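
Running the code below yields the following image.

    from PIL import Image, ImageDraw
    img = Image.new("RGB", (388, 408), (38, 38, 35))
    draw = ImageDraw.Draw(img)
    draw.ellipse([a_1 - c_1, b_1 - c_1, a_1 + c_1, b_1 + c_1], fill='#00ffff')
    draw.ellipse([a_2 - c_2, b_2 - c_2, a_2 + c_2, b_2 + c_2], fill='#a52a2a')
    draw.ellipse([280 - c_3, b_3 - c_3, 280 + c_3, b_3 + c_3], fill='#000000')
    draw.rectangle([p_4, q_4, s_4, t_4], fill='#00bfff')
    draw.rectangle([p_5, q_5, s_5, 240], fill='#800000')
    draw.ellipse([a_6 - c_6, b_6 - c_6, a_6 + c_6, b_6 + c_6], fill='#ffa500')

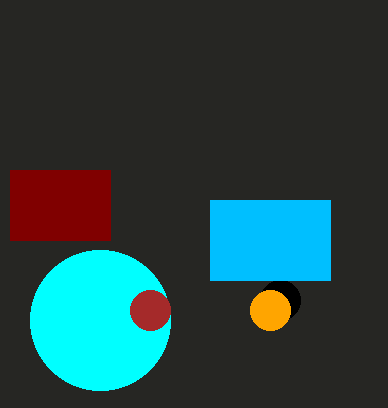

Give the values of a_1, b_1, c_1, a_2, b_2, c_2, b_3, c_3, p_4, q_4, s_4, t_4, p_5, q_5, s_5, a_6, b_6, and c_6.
a_1 = 100
b_1 = 320
c_1 = 70
a_2 = 150
b_2 = 310
c_2 = 20
b_3 = 300
c_3 = 20
p_4 = 210
q_4 = 200
s_4 = 330
t_4 = 280
p_5 = 10
q_5 = 170
s_5 = 110
a_6 = 270
b_6 = 310
c_6 = 20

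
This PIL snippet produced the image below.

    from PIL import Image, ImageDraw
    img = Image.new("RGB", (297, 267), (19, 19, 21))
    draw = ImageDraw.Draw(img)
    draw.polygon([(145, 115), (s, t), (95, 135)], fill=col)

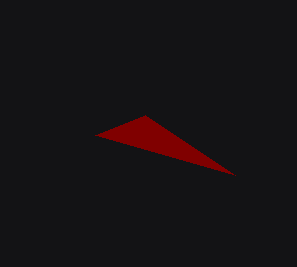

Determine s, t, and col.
s = 235
t = 175
col = 'maroon'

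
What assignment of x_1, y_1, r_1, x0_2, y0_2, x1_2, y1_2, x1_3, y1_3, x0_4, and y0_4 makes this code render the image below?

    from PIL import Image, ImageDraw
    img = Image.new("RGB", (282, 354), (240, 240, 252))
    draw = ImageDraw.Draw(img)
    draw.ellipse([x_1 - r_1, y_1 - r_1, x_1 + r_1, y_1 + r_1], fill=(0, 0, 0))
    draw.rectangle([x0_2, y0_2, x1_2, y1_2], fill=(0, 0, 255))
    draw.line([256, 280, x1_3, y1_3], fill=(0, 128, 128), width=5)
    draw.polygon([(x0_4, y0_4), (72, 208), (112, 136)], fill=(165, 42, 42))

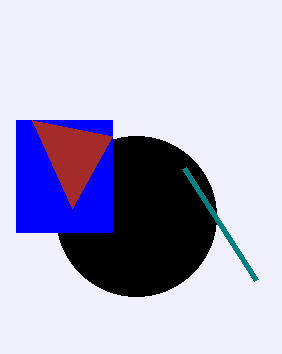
x_1 = 136
y_1 = 216
r_1 = 80
x0_2 = 16
y0_2 = 120
x1_2 = 112
y1_2 = 232
x1_3 = 184
y1_3 = 168
x0_4 = 32
y0_4 = 120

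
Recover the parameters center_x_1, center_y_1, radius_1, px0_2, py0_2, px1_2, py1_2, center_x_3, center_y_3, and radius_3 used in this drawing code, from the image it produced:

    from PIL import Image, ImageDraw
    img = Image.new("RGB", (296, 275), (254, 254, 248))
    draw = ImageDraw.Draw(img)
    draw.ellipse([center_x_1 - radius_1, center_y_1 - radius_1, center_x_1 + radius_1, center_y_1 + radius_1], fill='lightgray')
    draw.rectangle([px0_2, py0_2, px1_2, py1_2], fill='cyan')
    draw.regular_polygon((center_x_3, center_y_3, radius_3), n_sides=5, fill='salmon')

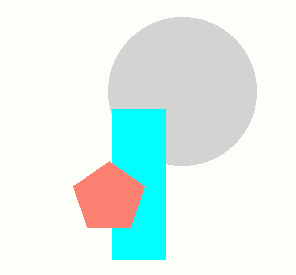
center_x_1 = 182, center_y_1 = 91, radius_1 = 74, px0_2 = 112, py0_2 = 109, px1_2 = 165, py1_2 = 259, center_x_3 = 109, center_y_3 = 198, radius_3 = 37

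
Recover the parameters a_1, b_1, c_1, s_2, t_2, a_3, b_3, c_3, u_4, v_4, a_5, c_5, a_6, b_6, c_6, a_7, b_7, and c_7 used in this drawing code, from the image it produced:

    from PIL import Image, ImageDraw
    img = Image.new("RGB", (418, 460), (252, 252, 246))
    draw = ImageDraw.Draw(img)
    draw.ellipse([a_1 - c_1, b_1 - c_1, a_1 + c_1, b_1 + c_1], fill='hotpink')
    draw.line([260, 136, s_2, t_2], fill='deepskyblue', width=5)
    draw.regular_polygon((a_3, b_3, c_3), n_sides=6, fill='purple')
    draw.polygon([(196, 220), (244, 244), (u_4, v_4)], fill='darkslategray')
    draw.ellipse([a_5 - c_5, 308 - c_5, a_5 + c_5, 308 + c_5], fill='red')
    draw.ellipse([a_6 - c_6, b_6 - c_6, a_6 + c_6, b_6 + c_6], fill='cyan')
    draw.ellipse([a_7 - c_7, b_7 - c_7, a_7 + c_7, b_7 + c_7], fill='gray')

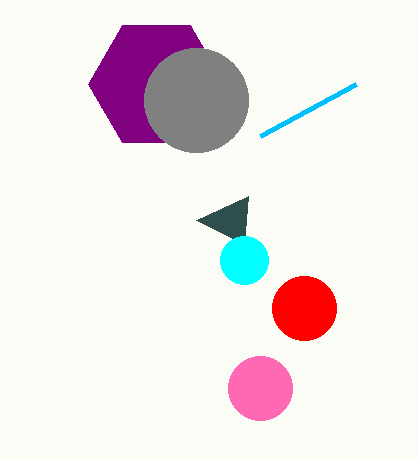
a_1 = 260; b_1 = 388; c_1 = 32; s_2 = 356; t_2 = 84; a_3 = 156; b_3 = 84; c_3 = 68; u_4 = 248; v_4 = 196; a_5 = 304; c_5 = 32; a_6 = 244; b_6 = 260; c_6 = 24; a_7 = 196; b_7 = 100; c_7 = 52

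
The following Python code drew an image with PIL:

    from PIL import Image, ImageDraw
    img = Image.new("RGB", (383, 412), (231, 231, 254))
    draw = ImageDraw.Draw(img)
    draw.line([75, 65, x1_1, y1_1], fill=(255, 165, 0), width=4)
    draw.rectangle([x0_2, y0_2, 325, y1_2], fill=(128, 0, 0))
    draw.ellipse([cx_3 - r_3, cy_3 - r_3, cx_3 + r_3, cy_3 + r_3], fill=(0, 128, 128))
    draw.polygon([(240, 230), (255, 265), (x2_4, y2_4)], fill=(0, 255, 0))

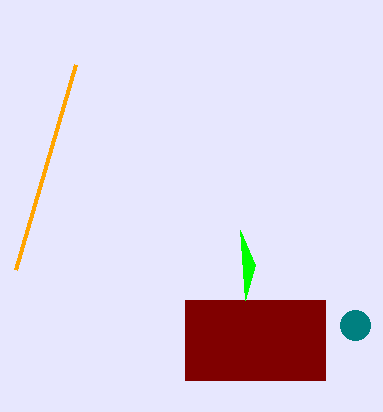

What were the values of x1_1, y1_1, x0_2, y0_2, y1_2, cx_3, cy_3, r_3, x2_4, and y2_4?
x1_1 = 15; y1_1 = 270; x0_2 = 185; y0_2 = 300; y1_2 = 380; cx_3 = 355; cy_3 = 325; r_3 = 15; x2_4 = 245; y2_4 = 300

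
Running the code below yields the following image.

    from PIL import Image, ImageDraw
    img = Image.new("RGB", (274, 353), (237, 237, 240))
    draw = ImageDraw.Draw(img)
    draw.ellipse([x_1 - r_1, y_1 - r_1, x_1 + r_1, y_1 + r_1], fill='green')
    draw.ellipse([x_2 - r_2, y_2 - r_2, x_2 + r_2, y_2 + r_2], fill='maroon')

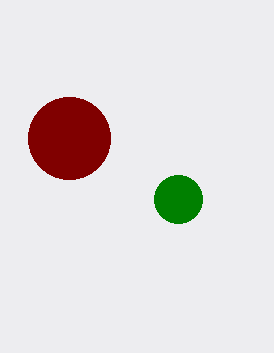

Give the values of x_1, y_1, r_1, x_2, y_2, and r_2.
x_1 = 178; y_1 = 199; r_1 = 24; x_2 = 69; y_2 = 138; r_2 = 41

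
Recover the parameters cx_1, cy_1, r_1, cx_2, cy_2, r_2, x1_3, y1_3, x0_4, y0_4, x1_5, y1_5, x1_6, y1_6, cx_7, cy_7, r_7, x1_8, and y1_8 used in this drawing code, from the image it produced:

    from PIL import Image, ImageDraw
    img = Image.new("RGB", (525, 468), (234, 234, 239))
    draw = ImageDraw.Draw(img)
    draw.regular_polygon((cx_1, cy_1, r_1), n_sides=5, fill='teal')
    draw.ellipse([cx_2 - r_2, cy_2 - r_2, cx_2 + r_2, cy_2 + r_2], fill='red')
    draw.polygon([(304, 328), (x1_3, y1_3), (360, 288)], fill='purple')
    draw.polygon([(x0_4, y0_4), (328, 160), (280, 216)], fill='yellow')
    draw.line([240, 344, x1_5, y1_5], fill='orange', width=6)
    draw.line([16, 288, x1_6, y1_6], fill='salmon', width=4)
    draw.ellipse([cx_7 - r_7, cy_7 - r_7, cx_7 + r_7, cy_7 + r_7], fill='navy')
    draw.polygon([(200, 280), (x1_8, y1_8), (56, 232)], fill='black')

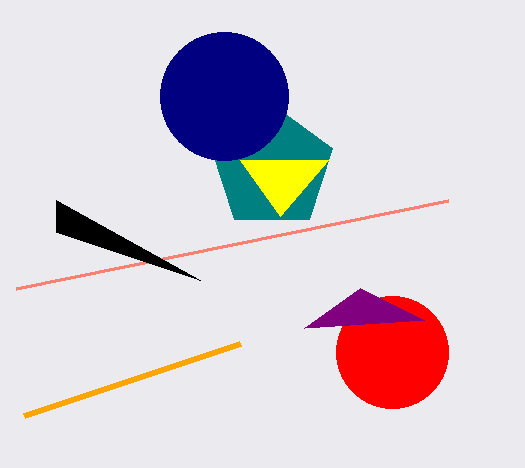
cx_1 = 272
cy_1 = 168
r_1 = 64
cx_2 = 392
cy_2 = 352
r_2 = 56
x1_3 = 424
y1_3 = 320
x0_4 = 240
y0_4 = 160
x1_5 = 24
y1_5 = 416
x1_6 = 448
y1_6 = 200
cx_7 = 224
cy_7 = 96
r_7 = 64
x1_8 = 56
y1_8 = 200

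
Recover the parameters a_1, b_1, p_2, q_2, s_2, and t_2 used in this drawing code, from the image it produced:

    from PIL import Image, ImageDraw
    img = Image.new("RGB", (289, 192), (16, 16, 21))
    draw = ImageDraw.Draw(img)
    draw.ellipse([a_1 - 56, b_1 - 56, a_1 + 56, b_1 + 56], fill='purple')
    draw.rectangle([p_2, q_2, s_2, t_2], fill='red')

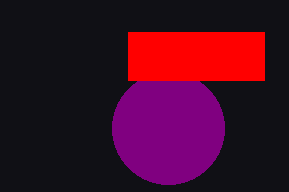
a_1 = 168
b_1 = 128
p_2 = 128
q_2 = 32
s_2 = 264
t_2 = 80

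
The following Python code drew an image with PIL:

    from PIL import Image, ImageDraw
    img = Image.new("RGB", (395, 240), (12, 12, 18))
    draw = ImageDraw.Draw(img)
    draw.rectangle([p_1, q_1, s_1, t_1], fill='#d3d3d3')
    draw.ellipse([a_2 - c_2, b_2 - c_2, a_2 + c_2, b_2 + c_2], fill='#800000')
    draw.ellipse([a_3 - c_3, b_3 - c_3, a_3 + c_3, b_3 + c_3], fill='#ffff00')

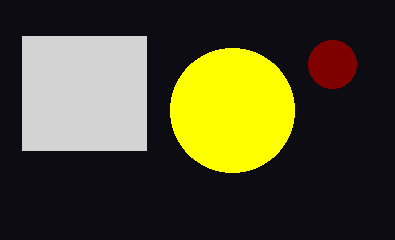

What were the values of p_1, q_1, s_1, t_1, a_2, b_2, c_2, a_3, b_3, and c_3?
p_1 = 22, q_1 = 36, s_1 = 146, t_1 = 150, a_2 = 332, b_2 = 64, c_2 = 24, a_3 = 232, b_3 = 110, c_3 = 62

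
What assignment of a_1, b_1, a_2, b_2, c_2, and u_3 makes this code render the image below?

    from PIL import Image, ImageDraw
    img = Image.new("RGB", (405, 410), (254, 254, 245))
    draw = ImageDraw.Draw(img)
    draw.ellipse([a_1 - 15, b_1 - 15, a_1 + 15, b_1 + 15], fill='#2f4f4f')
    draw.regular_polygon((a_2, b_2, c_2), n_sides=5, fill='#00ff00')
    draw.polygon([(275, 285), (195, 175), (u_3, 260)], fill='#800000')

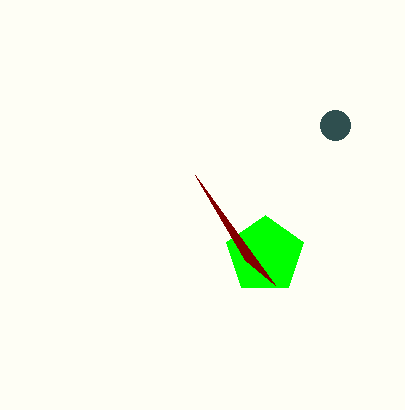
a_1 = 335, b_1 = 125, a_2 = 265, b_2 = 255, c_2 = 40, u_3 = 245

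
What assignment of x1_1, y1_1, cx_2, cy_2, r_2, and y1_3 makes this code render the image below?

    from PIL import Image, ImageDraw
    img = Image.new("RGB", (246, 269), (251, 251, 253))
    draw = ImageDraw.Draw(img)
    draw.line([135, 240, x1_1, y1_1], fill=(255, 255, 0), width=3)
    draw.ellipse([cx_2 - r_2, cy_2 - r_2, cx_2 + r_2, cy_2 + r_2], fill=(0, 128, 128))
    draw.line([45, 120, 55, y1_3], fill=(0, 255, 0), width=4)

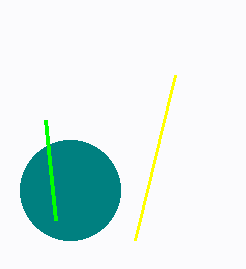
x1_1 = 175, y1_1 = 75, cx_2 = 70, cy_2 = 190, r_2 = 50, y1_3 = 220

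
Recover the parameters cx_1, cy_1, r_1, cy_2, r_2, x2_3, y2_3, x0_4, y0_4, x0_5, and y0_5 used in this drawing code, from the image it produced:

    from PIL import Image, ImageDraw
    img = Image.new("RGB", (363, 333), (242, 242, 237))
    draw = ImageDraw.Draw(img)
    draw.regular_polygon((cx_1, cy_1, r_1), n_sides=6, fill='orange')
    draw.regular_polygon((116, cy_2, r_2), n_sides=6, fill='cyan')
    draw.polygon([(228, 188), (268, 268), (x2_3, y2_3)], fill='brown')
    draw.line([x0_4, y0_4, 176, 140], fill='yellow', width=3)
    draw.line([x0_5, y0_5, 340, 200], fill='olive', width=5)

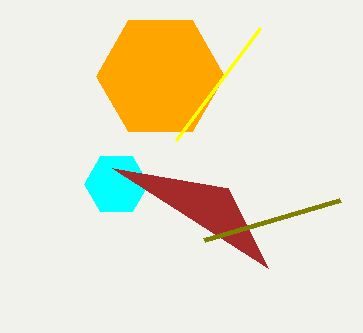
cx_1 = 160
cy_1 = 76
r_1 = 64
cy_2 = 184
r_2 = 32
x2_3 = 112
y2_3 = 168
x0_4 = 260
y0_4 = 28
x0_5 = 204
y0_5 = 240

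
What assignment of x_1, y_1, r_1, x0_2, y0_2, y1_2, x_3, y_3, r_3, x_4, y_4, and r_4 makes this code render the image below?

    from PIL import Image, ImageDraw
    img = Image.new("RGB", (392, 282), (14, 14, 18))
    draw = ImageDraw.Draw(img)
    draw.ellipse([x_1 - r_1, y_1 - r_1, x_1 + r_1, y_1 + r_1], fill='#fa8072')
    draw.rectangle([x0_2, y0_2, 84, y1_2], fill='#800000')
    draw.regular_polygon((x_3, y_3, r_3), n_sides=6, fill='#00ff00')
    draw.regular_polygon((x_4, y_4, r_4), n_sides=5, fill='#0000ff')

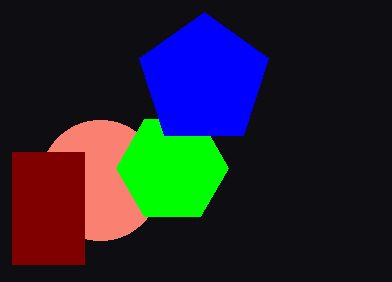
x_1 = 100, y_1 = 180, r_1 = 60, x0_2 = 12, y0_2 = 152, y1_2 = 264, x_3 = 172, y_3 = 168, r_3 = 56, x_4 = 204, y_4 = 80, r_4 = 68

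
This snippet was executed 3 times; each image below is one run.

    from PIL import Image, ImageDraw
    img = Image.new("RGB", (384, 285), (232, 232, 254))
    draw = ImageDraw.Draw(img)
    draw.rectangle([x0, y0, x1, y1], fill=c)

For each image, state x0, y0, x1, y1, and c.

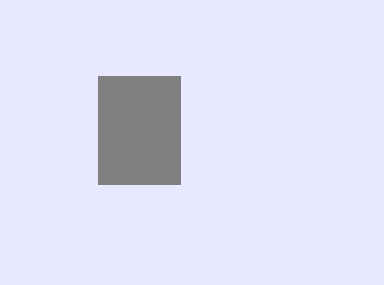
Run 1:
x0 = 98, y0 = 76, x1 = 180, y1 = 184, c = 'gray'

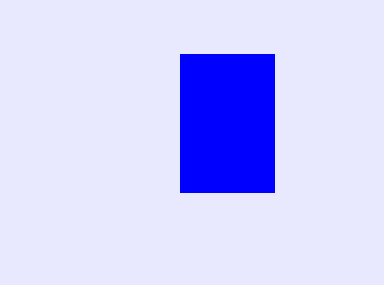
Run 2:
x0 = 180
y0 = 54
x1 = 274
y1 = 192
c = 'blue'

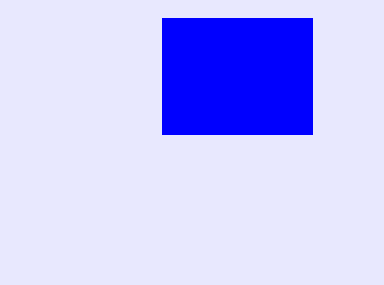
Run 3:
x0 = 162; y0 = 18; x1 = 312; y1 = 134; c = 'blue'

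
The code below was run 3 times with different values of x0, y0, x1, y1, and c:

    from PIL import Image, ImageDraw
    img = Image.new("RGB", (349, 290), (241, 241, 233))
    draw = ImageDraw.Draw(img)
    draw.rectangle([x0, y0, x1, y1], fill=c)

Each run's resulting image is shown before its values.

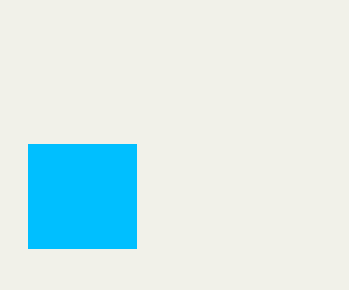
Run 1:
x0 = 28; y0 = 144; x1 = 136; y1 = 248; c = 'deepskyblue'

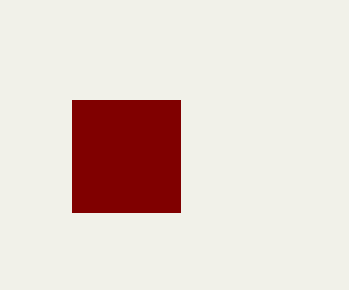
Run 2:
x0 = 72
y0 = 100
x1 = 180
y1 = 212
c = 'maroon'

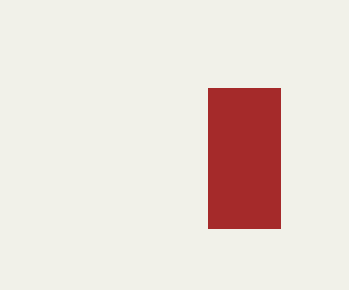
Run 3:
x0 = 208, y0 = 88, x1 = 280, y1 = 228, c = 'brown'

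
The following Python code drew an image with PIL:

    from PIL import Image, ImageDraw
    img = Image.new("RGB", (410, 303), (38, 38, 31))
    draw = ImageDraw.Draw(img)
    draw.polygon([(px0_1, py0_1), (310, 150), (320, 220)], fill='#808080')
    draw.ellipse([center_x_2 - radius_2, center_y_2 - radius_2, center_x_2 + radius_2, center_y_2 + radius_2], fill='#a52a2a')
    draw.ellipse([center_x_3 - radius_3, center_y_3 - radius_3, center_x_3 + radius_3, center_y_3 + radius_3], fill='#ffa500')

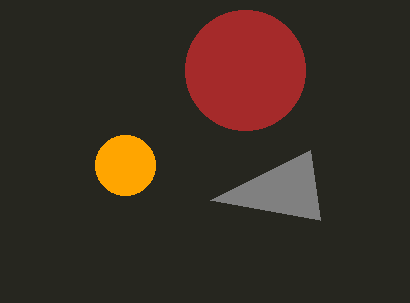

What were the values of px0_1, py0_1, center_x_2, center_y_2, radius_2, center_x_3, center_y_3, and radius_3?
px0_1 = 210
py0_1 = 200
center_x_2 = 245
center_y_2 = 70
radius_2 = 60
center_x_3 = 125
center_y_3 = 165
radius_3 = 30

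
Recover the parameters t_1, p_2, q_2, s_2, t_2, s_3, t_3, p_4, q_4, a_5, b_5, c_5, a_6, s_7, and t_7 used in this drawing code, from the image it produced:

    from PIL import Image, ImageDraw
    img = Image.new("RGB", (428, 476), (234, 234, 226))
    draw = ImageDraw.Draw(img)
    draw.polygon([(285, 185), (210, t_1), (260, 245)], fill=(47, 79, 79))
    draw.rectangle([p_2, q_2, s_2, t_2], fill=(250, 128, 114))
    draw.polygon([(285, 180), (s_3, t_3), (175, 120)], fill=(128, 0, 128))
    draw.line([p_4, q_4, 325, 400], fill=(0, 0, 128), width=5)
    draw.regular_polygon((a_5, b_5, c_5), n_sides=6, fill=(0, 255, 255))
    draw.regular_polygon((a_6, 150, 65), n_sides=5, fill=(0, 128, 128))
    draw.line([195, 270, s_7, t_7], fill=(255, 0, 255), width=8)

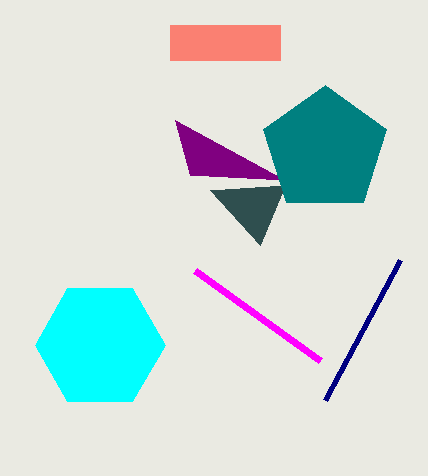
t_1 = 190; p_2 = 170; q_2 = 25; s_2 = 280; t_2 = 60; s_3 = 190; t_3 = 175; p_4 = 400; q_4 = 260; a_5 = 100; b_5 = 345; c_5 = 65; a_6 = 325; s_7 = 320; t_7 = 360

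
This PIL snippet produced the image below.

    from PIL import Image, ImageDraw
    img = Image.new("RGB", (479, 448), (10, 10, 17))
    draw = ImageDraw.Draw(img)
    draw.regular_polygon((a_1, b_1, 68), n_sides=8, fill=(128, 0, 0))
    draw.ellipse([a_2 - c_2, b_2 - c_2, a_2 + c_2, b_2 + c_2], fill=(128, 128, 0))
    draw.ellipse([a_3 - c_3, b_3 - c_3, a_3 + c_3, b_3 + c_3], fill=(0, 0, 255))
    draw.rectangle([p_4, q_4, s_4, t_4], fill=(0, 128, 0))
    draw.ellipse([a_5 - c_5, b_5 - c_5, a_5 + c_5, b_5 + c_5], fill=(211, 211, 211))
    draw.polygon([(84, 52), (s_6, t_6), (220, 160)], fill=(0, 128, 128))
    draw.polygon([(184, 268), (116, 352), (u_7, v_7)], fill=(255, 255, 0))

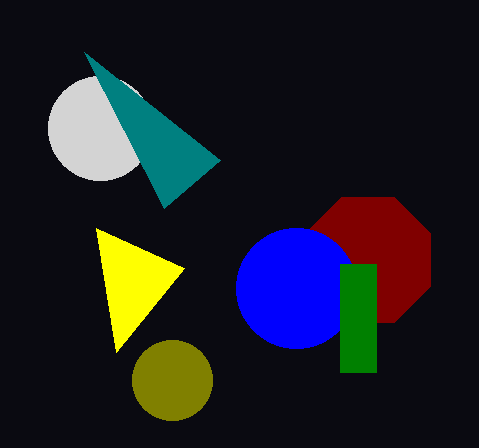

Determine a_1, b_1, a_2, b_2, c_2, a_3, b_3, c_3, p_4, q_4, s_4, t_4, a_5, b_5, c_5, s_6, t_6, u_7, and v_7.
a_1 = 368
b_1 = 260
a_2 = 172
b_2 = 380
c_2 = 40
a_3 = 296
b_3 = 288
c_3 = 60
p_4 = 340
q_4 = 264
s_4 = 376
t_4 = 372
a_5 = 100
b_5 = 128
c_5 = 52
s_6 = 164
t_6 = 208
u_7 = 96
v_7 = 228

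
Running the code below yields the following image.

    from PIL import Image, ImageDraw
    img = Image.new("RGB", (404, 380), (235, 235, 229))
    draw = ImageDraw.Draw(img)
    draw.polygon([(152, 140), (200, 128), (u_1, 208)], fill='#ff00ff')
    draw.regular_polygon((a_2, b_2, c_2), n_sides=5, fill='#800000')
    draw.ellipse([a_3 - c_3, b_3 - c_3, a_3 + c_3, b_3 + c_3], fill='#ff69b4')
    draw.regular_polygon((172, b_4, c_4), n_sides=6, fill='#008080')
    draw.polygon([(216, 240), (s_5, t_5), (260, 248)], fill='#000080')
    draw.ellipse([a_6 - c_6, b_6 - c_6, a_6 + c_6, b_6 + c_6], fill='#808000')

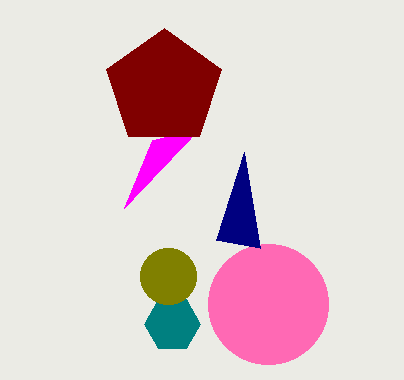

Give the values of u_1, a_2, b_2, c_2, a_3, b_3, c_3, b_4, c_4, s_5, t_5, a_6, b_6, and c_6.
u_1 = 124; a_2 = 164; b_2 = 88; c_2 = 60; a_3 = 268; b_3 = 304; c_3 = 60; b_4 = 324; c_4 = 28; s_5 = 244; t_5 = 152; a_6 = 168; b_6 = 276; c_6 = 28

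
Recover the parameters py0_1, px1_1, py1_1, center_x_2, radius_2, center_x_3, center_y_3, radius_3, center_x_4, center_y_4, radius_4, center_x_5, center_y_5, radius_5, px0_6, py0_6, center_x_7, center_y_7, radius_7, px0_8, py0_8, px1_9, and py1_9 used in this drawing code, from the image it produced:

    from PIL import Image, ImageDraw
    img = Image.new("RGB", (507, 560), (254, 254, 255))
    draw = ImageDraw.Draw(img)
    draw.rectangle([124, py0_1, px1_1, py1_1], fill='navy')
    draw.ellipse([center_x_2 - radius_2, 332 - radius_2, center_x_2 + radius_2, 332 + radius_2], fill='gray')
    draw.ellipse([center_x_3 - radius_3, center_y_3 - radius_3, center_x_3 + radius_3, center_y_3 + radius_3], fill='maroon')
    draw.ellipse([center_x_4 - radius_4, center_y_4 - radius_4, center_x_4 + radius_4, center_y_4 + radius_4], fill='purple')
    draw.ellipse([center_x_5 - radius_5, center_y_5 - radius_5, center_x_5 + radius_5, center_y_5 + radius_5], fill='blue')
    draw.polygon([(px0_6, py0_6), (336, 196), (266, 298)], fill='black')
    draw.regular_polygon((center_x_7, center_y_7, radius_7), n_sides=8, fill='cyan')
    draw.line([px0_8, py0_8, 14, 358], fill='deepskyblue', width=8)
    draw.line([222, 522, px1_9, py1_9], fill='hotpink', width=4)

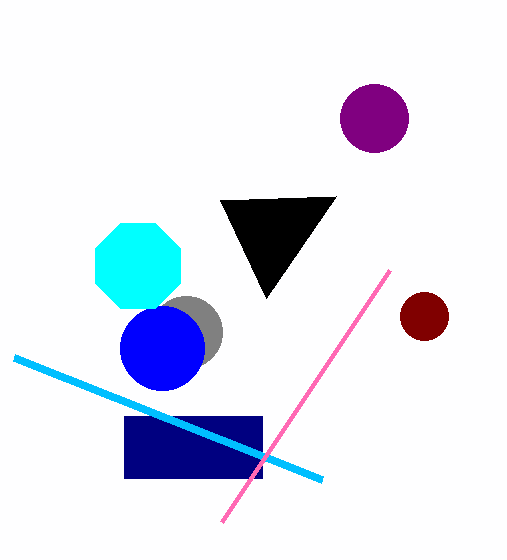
py0_1 = 416; px1_1 = 262; py1_1 = 478; center_x_2 = 186; radius_2 = 36; center_x_3 = 424; center_y_3 = 316; radius_3 = 24; center_x_4 = 374; center_y_4 = 118; radius_4 = 34; center_x_5 = 162; center_y_5 = 348; radius_5 = 42; px0_6 = 220; py0_6 = 200; center_x_7 = 138; center_y_7 = 266; radius_7 = 46; px0_8 = 322; py0_8 = 480; px1_9 = 390; py1_9 = 270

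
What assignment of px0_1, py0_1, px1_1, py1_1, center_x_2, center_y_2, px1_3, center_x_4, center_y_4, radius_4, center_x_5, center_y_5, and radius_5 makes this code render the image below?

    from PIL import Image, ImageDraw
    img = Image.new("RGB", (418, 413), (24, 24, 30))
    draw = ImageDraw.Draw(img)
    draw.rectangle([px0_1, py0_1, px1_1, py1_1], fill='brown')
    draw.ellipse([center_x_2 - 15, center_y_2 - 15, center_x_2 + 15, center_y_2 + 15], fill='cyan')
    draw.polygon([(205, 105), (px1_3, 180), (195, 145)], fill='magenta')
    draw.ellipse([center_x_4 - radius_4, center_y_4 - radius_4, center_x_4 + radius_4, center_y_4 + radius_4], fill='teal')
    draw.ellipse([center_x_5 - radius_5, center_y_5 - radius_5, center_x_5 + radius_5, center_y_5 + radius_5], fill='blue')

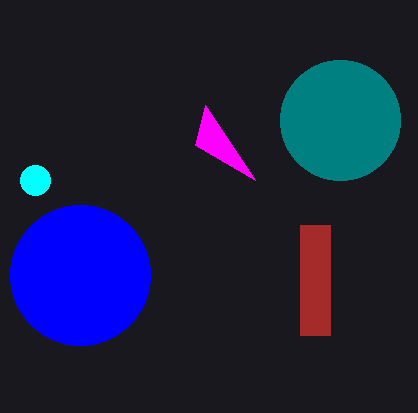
px0_1 = 300, py0_1 = 225, px1_1 = 330, py1_1 = 335, center_x_2 = 35, center_y_2 = 180, px1_3 = 255, center_x_4 = 340, center_y_4 = 120, radius_4 = 60, center_x_5 = 80, center_y_5 = 275, radius_5 = 70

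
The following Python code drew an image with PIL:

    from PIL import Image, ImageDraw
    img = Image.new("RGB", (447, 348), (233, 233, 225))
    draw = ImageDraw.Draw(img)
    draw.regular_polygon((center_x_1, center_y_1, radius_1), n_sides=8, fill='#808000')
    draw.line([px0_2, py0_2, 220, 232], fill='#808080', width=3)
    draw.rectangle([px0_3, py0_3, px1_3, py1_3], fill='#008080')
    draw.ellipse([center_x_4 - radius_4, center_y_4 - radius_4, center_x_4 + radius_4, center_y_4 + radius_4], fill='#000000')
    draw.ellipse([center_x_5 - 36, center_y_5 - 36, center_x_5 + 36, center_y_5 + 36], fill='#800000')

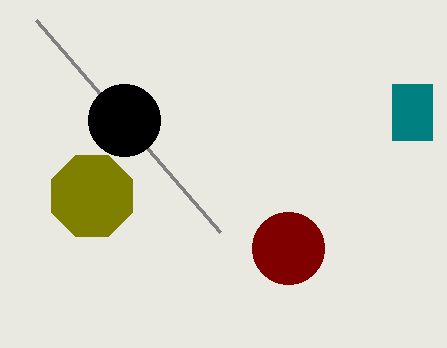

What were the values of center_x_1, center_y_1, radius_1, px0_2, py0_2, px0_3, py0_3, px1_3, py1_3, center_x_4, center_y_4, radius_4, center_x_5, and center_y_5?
center_x_1 = 92
center_y_1 = 196
radius_1 = 44
px0_2 = 36
py0_2 = 20
px0_3 = 392
py0_3 = 84
px1_3 = 432
py1_3 = 140
center_x_4 = 124
center_y_4 = 120
radius_4 = 36
center_x_5 = 288
center_y_5 = 248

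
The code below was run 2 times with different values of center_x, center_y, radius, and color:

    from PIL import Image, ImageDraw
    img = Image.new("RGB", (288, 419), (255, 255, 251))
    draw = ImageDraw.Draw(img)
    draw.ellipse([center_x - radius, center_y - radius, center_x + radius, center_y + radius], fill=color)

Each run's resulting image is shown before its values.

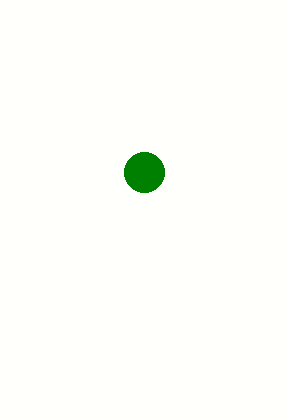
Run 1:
center_x = 144, center_y = 172, radius = 20, color = 'green'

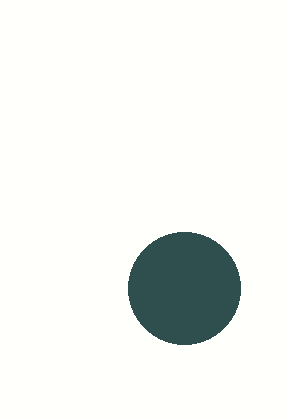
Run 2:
center_x = 184
center_y = 288
radius = 56
color = 'darkslategray'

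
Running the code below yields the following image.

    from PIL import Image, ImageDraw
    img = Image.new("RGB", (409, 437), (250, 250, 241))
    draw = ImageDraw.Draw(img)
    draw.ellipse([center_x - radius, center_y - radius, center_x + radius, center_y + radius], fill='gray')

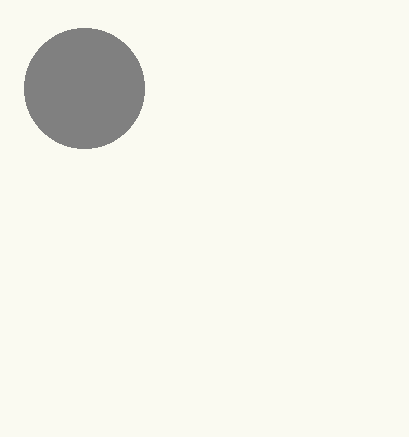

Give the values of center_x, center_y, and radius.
center_x = 84; center_y = 88; radius = 60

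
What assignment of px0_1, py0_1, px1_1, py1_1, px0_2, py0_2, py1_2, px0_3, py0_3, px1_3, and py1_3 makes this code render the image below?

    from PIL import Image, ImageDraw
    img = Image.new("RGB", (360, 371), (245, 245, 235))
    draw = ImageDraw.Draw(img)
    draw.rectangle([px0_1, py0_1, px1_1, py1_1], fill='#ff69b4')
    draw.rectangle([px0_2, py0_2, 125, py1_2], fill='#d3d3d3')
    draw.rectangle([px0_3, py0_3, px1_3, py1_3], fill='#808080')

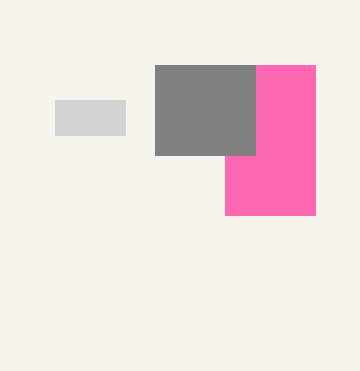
px0_1 = 225
py0_1 = 65
px1_1 = 315
py1_1 = 215
px0_2 = 55
py0_2 = 100
py1_2 = 135
px0_3 = 155
py0_3 = 65
px1_3 = 255
py1_3 = 155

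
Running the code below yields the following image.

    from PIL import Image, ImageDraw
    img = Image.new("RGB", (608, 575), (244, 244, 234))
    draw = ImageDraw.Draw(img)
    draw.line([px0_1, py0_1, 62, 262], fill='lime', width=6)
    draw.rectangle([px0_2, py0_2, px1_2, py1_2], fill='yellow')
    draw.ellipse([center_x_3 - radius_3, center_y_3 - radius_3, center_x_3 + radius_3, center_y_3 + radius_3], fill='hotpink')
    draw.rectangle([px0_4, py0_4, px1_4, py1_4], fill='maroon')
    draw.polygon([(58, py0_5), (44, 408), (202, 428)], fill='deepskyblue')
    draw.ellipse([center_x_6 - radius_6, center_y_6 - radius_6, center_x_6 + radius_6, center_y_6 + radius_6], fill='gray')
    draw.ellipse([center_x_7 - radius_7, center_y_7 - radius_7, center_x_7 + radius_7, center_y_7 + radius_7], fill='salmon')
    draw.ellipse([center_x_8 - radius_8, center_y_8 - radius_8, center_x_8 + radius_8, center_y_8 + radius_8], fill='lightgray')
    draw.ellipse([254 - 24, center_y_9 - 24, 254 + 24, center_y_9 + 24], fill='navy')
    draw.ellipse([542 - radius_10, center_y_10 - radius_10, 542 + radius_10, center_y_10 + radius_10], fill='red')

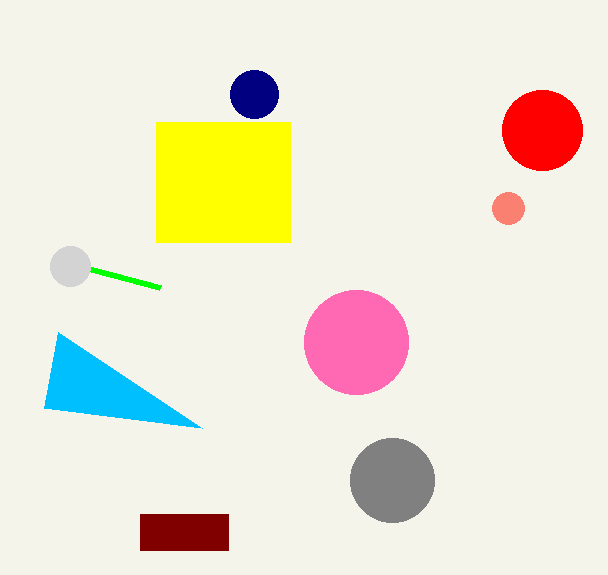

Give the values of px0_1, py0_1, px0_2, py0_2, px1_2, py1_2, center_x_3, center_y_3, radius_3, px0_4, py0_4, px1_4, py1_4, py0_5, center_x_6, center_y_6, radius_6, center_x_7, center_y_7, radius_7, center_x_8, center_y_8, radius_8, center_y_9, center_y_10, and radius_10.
px0_1 = 160; py0_1 = 288; px0_2 = 156; py0_2 = 122; px1_2 = 290; py1_2 = 242; center_x_3 = 356; center_y_3 = 342; radius_3 = 52; px0_4 = 140; py0_4 = 514; px1_4 = 228; py1_4 = 550; py0_5 = 332; center_x_6 = 392; center_y_6 = 480; radius_6 = 42; center_x_7 = 508; center_y_7 = 208; radius_7 = 16; center_x_8 = 70; center_y_8 = 266; radius_8 = 20; center_y_9 = 94; center_y_10 = 130; radius_10 = 40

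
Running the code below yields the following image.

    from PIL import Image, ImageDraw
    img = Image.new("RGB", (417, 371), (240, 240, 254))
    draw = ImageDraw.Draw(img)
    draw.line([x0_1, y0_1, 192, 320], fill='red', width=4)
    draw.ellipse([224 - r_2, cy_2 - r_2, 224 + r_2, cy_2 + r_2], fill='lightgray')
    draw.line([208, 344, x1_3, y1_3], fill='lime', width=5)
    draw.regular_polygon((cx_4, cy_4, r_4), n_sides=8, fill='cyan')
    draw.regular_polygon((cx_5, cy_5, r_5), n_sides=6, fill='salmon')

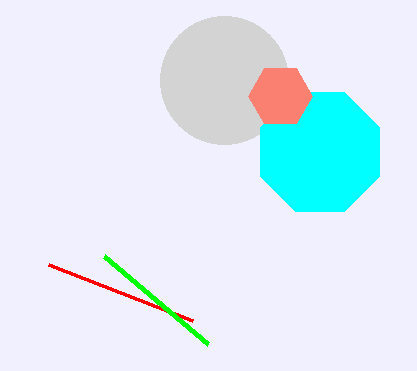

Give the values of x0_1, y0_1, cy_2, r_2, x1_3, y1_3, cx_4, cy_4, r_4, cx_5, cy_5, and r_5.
x0_1 = 48; y0_1 = 264; cy_2 = 80; r_2 = 64; x1_3 = 104; y1_3 = 256; cx_4 = 320; cy_4 = 152; r_4 = 64; cx_5 = 280; cy_5 = 96; r_5 = 32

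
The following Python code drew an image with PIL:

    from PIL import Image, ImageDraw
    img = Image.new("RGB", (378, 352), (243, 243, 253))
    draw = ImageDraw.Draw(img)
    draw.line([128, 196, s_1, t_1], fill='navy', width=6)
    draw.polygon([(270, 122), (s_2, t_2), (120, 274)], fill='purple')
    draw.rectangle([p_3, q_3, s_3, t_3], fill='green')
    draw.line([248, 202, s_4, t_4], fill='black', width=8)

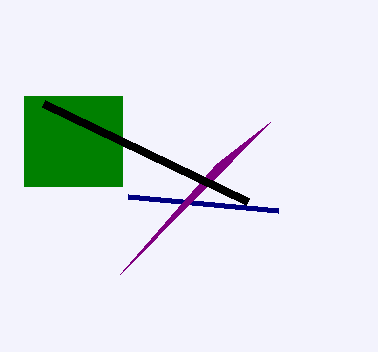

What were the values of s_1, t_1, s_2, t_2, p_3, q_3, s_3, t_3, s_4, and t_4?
s_1 = 278, t_1 = 210, s_2 = 216, t_2 = 164, p_3 = 24, q_3 = 96, s_3 = 122, t_3 = 186, s_4 = 44, t_4 = 104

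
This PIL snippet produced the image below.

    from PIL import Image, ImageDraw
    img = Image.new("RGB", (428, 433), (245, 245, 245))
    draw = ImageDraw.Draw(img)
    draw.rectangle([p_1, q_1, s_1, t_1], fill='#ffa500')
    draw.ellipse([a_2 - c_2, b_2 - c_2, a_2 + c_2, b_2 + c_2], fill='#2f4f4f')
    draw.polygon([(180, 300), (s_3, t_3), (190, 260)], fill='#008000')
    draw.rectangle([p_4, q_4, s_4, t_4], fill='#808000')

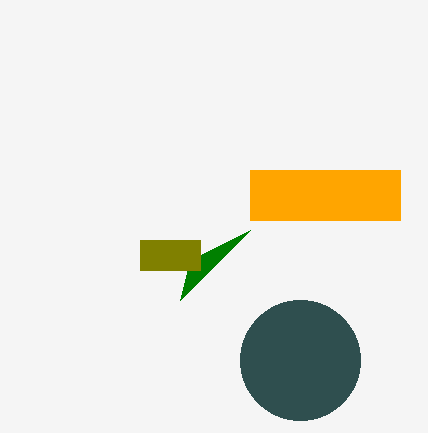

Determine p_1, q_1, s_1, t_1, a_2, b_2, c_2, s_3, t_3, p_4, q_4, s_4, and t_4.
p_1 = 250; q_1 = 170; s_1 = 400; t_1 = 220; a_2 = 300; b_2 = 360; c_2 = 60; s_3 = 250; t_3 = 230; p_4 = 140; q_4 = 240; s_4 = 200; t_4 = 270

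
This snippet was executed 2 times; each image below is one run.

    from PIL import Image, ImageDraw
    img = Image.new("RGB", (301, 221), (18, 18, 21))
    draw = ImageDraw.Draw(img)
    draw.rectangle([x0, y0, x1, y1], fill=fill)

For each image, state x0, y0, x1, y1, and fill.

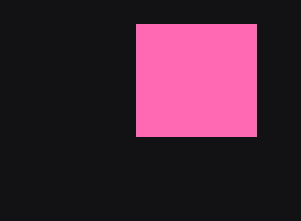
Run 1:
x0 = 136
y0 = 24
x1 = 256
y1 = 136
fill = 'hotpink'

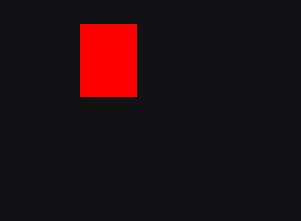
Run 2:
x0 = 80; y0 = 24; x1 = 136; y1 = 96; fill = 'red'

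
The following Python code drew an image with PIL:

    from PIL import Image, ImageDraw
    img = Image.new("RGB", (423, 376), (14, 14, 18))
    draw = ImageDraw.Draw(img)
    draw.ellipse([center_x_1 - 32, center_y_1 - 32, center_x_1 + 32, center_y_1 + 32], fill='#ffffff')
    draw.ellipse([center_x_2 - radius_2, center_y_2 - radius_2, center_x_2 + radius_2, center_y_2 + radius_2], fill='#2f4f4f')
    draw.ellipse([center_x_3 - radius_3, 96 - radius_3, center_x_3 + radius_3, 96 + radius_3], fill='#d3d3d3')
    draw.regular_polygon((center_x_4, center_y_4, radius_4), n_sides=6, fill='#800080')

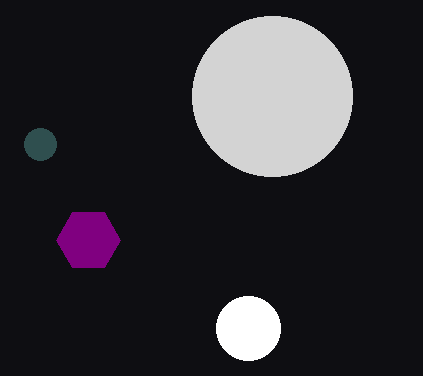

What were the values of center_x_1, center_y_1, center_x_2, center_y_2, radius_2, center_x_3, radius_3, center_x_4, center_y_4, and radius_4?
center_x_1 = 248
center_y_1 = 328
center_x_2 = 40
center_y_2 = 144
radius_2 = 16
center_x_3 = 272
radius_3 = 80
center_x_4 = 88
center_y_4 = 240
radius_4 = 32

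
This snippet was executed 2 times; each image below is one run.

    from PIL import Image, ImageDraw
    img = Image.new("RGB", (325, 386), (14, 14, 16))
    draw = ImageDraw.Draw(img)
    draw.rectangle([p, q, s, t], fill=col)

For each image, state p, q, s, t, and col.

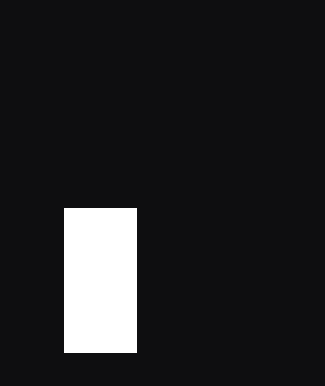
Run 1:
p = 64, q = 208, s = 136, t = 352, col = 'white'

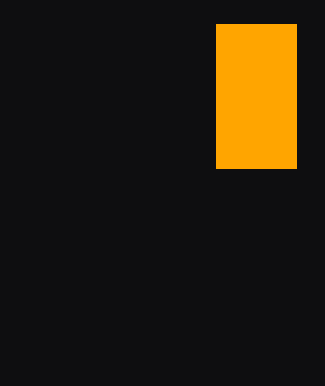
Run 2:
p = 216; q = 24; s = 296; t = 168; col = 'orange'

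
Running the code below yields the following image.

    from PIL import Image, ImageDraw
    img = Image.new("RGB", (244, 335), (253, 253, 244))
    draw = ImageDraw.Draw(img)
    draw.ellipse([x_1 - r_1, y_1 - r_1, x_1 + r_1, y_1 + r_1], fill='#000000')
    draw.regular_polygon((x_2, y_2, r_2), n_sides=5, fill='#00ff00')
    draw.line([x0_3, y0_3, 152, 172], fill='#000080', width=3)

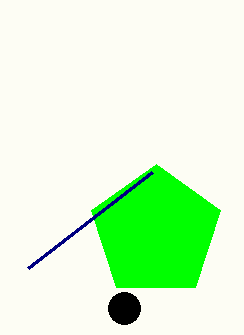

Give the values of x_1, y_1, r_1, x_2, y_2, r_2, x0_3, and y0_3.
x_1 = 124; y_1 = 308; r_1 = 16; x_2 = 156; y_2 = 232; r_2 = 68; x0_3 = 28; y0_3 = 268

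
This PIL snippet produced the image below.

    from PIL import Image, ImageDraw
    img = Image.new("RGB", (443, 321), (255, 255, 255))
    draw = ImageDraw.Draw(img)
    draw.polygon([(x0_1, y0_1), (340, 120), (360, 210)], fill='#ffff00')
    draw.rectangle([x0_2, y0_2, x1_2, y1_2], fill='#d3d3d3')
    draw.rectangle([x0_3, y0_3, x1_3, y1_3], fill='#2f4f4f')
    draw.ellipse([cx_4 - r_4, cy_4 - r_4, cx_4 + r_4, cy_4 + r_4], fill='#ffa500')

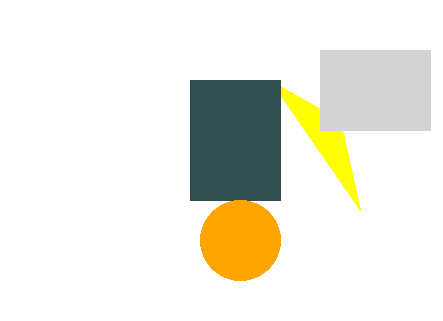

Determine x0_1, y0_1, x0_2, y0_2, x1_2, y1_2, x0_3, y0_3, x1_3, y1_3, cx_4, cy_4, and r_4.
x0_1 = 270, y0_1 = 80, x0_2 = 320, y0_2 = 50, x1_2 = 430, y1_2 = 130, x0_3 = 190, y0_3 = 80, x1_3 = 280, y1_3 = 200, cx_4 = 240, cy_4 = 240, r_4 = 40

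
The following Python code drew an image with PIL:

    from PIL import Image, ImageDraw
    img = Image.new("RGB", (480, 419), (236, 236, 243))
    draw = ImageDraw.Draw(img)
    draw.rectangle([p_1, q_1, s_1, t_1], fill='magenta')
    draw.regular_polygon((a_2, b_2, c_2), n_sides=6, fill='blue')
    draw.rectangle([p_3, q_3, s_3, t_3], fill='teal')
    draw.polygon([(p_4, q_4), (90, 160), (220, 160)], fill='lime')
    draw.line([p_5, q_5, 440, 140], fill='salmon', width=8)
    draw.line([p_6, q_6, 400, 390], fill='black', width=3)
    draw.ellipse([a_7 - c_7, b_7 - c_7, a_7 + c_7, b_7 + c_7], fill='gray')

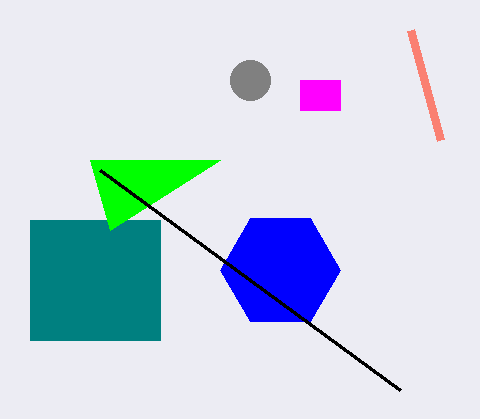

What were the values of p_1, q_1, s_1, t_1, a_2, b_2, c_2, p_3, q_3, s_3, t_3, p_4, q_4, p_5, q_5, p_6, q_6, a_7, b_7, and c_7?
p_1 = 300, q_1 = 80, s_1 = 340, t_1 = 110, a_2 = 280, b_2 = 270, c_2 = 60, p_3 = 30, q_3 = 220, s_3 = 160, t_3 = 340, p_4 = 110, q_4 = 230, p_5 = 410, q_5 = 30, p_6 = 100, q_6 = 170, a_7 = 250, b_7 = 80, c_7 = 20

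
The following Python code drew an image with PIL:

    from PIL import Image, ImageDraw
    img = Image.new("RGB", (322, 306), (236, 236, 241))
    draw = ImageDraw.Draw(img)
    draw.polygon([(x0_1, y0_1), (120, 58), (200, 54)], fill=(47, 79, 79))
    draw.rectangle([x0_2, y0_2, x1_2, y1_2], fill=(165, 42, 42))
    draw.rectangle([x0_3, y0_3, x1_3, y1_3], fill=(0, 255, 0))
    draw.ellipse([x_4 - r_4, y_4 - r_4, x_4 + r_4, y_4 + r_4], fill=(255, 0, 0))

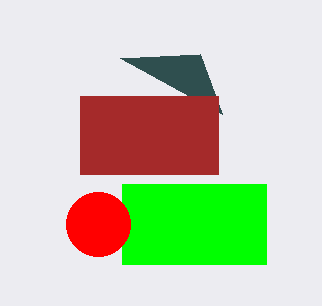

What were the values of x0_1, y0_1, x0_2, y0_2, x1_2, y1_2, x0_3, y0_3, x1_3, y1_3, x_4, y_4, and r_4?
x0_1 = 222; y0_1 = 114; x0_2 = 80; y0_2 = 96; x1_2 = 218; y1_2 = 174; x0_3 = 122; y0_3 = 184; x1_3 = 266; y1_3 = 264; x_4 = 98; y_4 = 224; r_4 = 32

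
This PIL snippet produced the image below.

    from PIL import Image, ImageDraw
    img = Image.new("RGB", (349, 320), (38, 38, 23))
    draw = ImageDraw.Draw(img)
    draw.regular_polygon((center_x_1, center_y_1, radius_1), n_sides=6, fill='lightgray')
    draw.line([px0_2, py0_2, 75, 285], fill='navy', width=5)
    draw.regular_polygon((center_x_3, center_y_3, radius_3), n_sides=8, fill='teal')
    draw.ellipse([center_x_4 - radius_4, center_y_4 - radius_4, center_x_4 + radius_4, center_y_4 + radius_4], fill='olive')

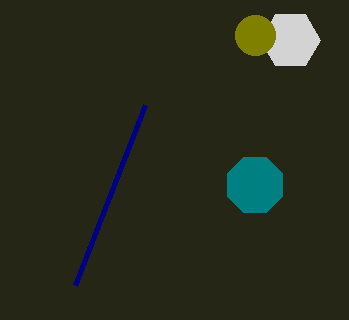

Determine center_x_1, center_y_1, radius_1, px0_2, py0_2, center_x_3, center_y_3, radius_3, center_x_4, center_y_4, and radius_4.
center_x_1 = 290
center_y_1 = 40
radius_1 = 30
px0_2 = 145
py0_2 = 105
center_x_3 = 255
center_y_3 = 185
radius_3 = 30
center_x_4 = 255
center_y_4 = 35
radius_4 = 20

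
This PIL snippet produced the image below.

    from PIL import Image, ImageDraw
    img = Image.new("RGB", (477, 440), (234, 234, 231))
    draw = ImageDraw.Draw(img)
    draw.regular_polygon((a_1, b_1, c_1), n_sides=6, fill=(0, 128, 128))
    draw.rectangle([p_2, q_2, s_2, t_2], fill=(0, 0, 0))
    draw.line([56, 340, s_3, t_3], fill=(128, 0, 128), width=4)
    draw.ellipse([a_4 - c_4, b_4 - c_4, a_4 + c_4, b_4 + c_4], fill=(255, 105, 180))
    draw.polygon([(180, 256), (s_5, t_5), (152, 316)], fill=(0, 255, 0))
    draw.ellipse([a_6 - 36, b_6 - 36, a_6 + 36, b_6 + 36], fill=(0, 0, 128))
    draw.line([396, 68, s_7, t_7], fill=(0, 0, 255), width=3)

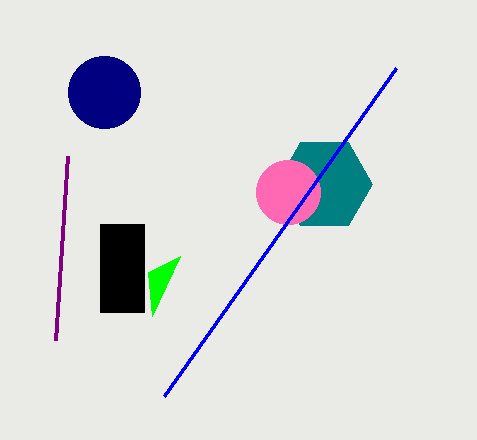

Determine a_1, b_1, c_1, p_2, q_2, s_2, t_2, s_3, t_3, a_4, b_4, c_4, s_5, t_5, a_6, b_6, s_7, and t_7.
a_1 = 324; b_1 = 184; c_1 = 48; p_2 = 100; q_2 = 224; s_2 = 144; t_2 = 312; s_3 = 68; t_3 = 156; a_4 = 288; b_4 = 192; c_4 = 32; s_5 = 148; t_5 = 272; a_6 = 104; b_6 = 92; s_7 = 164; t_7 = 396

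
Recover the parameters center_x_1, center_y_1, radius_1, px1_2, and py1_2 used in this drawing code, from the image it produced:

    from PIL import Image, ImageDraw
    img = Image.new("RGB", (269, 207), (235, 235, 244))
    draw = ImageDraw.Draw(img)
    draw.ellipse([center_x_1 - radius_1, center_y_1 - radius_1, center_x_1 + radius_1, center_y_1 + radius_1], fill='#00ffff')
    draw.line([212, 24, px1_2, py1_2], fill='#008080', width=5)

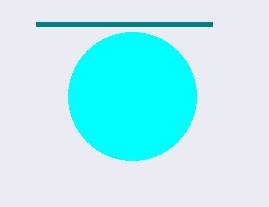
center_x_1 = 132; center_y_1 = 96; radius_1 = 64; px1_2 = 36; py1_2 = 24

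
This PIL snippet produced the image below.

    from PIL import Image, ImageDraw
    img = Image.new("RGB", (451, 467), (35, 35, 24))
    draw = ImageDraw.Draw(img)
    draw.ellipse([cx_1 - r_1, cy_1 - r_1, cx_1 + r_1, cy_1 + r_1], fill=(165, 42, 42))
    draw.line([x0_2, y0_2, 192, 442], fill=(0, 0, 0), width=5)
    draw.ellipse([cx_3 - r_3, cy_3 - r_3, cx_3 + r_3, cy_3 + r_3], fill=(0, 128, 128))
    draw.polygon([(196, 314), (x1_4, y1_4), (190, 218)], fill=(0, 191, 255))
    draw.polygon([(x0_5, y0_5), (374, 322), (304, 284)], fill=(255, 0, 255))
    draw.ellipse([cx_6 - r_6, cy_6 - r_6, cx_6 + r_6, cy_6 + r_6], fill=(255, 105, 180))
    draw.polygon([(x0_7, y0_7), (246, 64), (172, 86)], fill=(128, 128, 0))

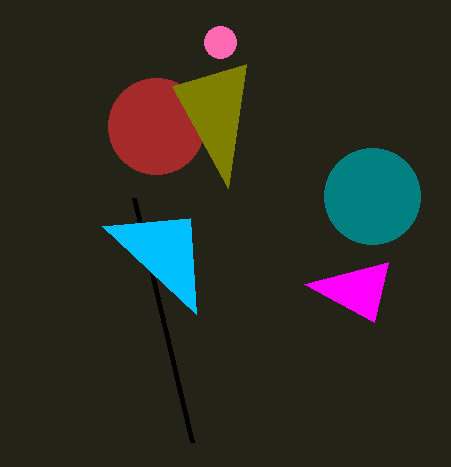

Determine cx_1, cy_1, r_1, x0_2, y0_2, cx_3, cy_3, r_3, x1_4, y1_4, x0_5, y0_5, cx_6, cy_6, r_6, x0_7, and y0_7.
cx_1 = 156; cy_1 = 126; r_1 = 48; x0_2 = 134; y0_2 = 198; cx_3 = 372; cy_3 = 196; r_3 = 48; x1_4 = 102; y1_4 = 226; x0_5 = 388; y0_5 = 262; cx_6 = 220; cy_6 = 42; r_6 = 16; x0_7 = 228; y0_7 = 188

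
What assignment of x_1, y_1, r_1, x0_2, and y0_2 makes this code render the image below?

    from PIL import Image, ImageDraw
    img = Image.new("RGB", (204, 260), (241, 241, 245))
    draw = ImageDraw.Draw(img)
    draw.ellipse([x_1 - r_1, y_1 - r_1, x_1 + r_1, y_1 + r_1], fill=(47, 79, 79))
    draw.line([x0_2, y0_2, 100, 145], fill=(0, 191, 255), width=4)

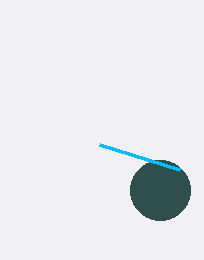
x_1 = 160, y_1 = 190, r_1 = 30, x0_2 = 180, y0_2 = 170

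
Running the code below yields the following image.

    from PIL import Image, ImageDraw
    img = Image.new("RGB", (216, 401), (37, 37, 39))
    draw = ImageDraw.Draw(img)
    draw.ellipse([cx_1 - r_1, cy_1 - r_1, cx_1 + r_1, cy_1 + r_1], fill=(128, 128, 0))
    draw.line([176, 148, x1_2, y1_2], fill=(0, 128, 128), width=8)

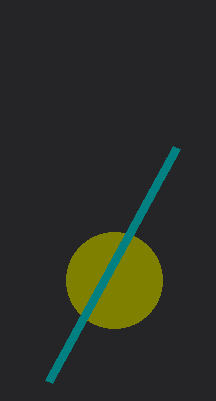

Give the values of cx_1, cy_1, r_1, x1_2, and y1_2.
cx_1 = 114, cy_1 = 280, r_1 = 48, x1_2 = 48, y1_2 = 382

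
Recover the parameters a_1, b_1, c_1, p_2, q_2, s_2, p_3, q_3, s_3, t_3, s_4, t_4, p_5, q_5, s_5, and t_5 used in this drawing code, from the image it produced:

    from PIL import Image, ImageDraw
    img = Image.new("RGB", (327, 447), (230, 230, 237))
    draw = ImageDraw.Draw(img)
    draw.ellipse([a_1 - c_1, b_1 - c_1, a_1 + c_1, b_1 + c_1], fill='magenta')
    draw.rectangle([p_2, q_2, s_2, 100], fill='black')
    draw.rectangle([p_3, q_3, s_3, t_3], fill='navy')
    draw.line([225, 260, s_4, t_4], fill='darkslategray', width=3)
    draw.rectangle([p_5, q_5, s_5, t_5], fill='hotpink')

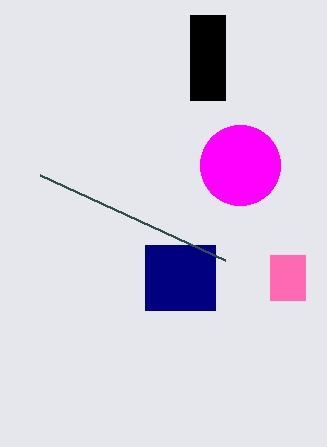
a_1 = 240
b_1 = 165
c_1 = 40
p_2 = 190
q_2 = 15
s_2 = 225
p_3 = 145
q_3 = 245
s_3 = 215
t_3 = 310
s_4 = 40
t_4 = 175
p_5 = 270
q_5 = 255
s_5 = 305
t_5 = 300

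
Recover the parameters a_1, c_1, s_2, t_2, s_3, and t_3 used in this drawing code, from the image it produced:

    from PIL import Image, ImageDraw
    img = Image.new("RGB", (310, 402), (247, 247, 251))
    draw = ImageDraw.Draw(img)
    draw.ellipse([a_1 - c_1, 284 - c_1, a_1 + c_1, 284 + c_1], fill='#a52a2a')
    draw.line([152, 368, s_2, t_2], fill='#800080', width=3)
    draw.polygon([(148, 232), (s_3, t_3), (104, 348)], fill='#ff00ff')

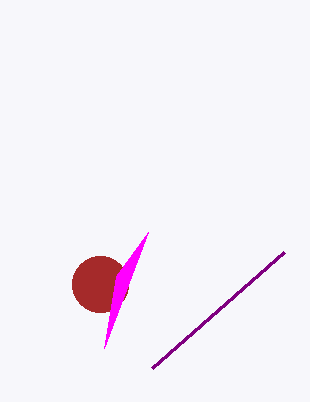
a_1 = 100
c_1 = 28
s_2 = 284
t_2 = 252
s_3 = 116
t_3 = 276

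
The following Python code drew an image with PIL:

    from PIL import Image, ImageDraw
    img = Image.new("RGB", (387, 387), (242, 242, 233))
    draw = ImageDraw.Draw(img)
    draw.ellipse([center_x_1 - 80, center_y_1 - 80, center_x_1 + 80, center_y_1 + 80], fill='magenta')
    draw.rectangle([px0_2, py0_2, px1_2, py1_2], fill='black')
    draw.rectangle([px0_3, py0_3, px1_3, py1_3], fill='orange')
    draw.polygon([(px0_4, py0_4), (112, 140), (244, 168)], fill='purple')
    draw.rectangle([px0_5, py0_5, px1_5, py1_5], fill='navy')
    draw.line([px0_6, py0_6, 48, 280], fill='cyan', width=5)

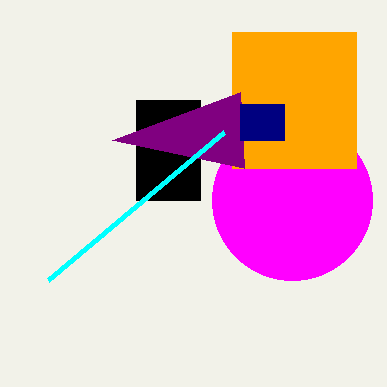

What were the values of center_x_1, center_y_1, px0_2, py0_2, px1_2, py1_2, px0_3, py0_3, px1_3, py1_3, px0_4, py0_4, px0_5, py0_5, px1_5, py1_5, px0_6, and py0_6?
center_x_1 = 292, center_y_1 = 200, px0_2 = 136, py0_2 = 100, px1_2 = 200, py1_2 = 200, px0_3 = 232, py0_3 = 32, px1_3 = 356, py1_3 = 168, px0_4 = 240, py0_4 = 92, px0_5 = 240, py0_5 = 104, px1_5 = 284, py1_5 = 140, px0_6 = 224, py0_6 = 132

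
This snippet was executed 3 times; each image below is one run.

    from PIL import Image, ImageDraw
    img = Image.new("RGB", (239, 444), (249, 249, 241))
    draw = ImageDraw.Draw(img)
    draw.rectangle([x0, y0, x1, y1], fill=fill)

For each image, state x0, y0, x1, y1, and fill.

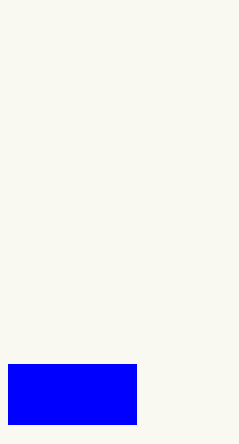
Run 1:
x0 = 8
y0 = 364
x1 = 136
y1 = 424
fill = 'blue'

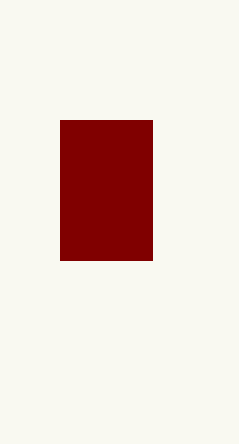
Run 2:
x0 = 60; y0 = 120; x1 = 152; y1 = 260; fill = 'maroon'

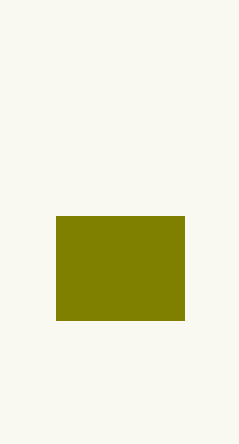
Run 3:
x0 = 56, y0 = 216, x1 = 184, y1 = 320, fill = 'olive'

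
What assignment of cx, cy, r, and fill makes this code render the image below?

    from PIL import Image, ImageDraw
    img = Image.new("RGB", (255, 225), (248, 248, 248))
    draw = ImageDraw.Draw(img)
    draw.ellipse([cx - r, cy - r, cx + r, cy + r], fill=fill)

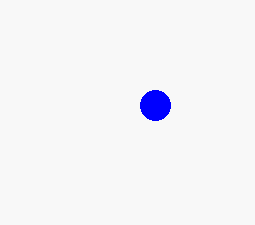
cx = 155
cy = 105
r = 15
fill = 'blue'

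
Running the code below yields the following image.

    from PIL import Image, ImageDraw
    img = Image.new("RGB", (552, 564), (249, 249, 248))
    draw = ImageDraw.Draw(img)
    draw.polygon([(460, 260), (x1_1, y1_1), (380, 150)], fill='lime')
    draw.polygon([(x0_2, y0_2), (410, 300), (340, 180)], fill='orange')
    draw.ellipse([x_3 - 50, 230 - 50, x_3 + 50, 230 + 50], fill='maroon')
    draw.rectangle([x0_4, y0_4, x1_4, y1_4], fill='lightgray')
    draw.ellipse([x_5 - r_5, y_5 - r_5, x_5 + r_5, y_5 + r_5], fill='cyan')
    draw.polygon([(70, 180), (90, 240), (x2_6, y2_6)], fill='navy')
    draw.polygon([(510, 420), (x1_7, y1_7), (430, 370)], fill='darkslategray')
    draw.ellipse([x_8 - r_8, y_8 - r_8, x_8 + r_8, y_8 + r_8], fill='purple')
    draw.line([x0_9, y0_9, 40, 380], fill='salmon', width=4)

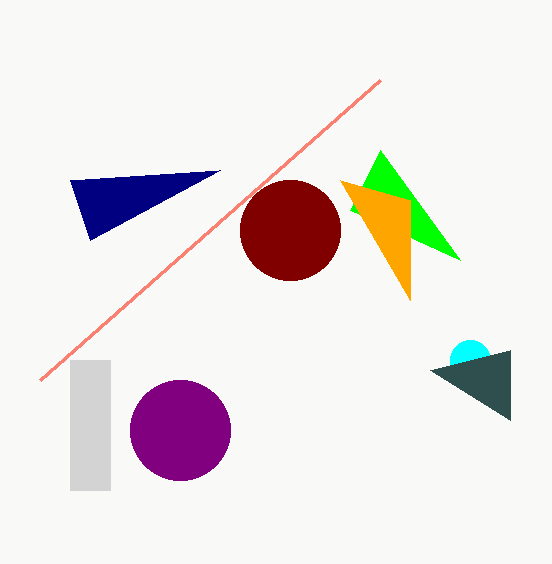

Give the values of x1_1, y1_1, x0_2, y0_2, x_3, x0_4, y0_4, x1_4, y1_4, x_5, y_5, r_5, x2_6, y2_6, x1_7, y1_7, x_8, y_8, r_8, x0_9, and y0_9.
x1_1 = 350; y1_1 = 210; x0_2 = 410; y0_2 = 200; x_3 = 290; x0_4 = 70; y0_4 = 360; x1_4 = 110; y1_4 = 490; x_5 = 470; y_5 = 360; r_5 = 20; x2_6 = 220; y2_6 = 170; x1_7 = 510; y1_7 = 350; x_8 = 180; y_8 = 430; r_8 = 50; x0_9 = 380; y0_9 = 80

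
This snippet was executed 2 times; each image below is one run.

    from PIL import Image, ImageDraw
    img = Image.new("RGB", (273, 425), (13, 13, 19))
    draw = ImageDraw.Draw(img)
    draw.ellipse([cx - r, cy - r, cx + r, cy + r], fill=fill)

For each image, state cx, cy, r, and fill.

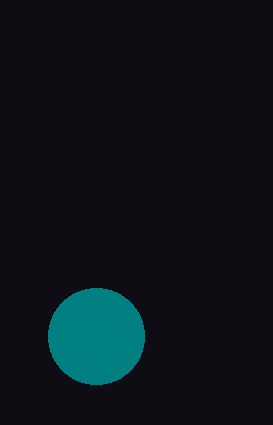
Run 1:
cx = 96; cy = 336; r = 48; fill = 'teal'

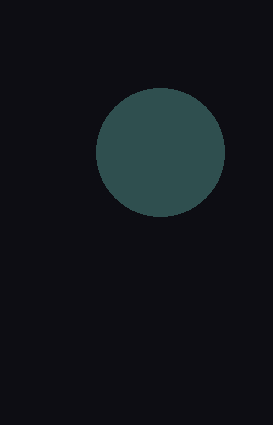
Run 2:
cx = 160; cy = 152; r = 64; fill = 'darkslategray'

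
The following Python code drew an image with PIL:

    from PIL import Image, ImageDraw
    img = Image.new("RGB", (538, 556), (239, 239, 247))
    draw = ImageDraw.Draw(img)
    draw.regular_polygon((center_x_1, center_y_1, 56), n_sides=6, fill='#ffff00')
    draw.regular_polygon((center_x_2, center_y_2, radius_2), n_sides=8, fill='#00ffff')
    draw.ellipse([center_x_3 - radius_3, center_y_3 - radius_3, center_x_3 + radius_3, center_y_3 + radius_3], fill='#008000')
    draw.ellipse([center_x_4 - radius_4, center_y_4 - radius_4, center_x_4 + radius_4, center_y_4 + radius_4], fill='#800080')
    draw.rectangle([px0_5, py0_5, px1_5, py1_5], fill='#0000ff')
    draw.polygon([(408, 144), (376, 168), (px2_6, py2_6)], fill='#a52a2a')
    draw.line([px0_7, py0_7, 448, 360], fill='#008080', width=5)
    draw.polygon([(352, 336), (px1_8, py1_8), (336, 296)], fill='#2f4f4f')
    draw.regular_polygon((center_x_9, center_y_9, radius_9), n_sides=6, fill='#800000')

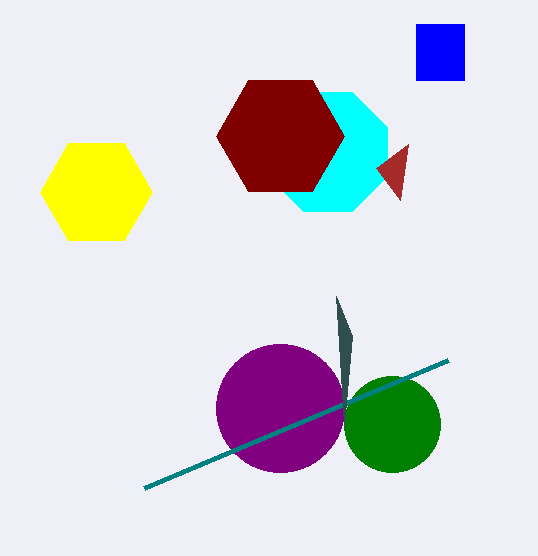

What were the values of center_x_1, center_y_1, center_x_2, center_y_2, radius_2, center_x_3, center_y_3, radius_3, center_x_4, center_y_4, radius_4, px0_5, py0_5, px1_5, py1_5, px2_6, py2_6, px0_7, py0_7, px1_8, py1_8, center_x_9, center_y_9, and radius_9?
center_x_1 = 96; center_y_1 = 192; center_x_2 = 328; center_y_2 = 152; radius_2 = 64; center_x_3 = 392; center_y_3 = 424; radius_3 = 48; center_x_4 = 280; center_y_4 = 408; radius_4 = 64; px0_5 = 416; py0_5 = 24; px1_5 = 464; py1_5 = 80; px2_6 = 400; py2_6 = 200; px0_7 = 144; py0_7 = 488; px1_8 = 344; py1_8 = 424; center_x_9 = 280; center_y_9 = 136; radius_9 = 64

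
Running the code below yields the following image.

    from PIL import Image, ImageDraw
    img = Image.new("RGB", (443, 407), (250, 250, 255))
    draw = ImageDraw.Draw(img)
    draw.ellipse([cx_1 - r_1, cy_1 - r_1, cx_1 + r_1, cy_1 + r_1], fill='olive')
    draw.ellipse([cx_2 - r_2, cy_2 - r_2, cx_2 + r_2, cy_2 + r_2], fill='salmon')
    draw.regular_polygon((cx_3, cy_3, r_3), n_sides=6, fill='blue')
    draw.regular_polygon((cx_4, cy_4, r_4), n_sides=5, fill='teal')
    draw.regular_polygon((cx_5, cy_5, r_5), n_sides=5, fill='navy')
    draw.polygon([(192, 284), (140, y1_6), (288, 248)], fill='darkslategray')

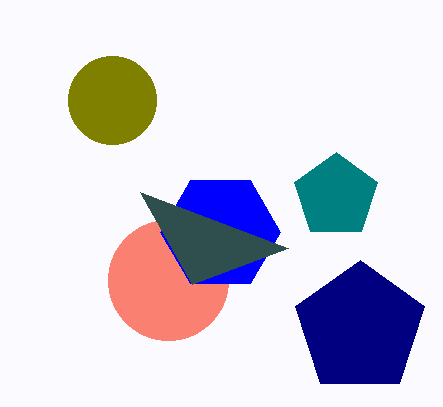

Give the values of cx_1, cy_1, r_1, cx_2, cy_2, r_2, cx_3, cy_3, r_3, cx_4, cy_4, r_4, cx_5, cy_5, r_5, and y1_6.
cx_1 = 112, cy_1 = 100, r_1 = 44, cx_2 = 168, cy_2 = 280, r_2 = 60, cx_3 = 220, cy_3 = 232, r_3 = 60, cx_4 = 336, cy_4 = 196, r_4 = 44, cx_5 = 360, cy_5 = 328, r_5 = 68, y1_6 = 192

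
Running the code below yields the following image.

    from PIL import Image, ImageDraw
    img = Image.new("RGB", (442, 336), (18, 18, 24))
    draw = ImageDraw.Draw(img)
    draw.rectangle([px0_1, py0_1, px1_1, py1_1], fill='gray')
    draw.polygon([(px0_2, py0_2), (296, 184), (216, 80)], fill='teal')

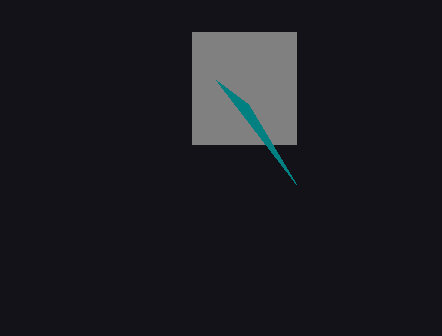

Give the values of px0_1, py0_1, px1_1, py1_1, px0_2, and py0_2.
px0_1 = 192; py0_1 = 32; px1_1 = 296; py1_1 = 144; px0_2 = 248; py0_2 = 104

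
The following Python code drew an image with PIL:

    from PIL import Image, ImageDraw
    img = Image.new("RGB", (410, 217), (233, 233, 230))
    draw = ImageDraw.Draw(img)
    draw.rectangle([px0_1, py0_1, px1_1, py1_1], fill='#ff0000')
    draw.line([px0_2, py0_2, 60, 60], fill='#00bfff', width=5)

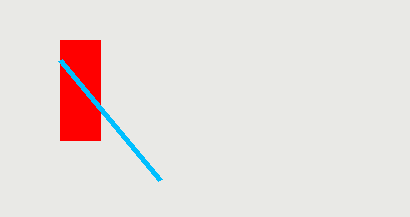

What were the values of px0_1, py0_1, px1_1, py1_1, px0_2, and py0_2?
px0_1 = 60
py0_1 = 40
px1_1 = 100
py1_1 = 140
px0_2 = 160
py0_2 = 180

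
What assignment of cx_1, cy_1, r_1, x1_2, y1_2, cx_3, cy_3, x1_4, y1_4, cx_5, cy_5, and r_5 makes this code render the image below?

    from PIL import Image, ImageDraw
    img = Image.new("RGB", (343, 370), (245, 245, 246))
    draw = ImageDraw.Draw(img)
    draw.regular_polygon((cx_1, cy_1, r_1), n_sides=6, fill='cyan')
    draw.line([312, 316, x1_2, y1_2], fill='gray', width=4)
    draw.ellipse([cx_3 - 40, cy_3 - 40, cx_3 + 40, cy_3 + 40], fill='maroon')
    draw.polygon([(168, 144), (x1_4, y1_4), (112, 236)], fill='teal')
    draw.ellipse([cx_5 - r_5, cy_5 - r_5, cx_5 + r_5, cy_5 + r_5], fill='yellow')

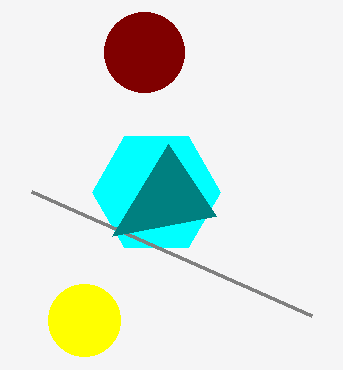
cx_1 = 156; cy_1 = 192; r_1 = 64; x1_2 = 32; y1_2 = 192; cx_3 = 144; cy_3 = 52; x1_4 = 216; y1_4 = 216; cx_5 = 84; cy_5 = 320; r_5 = 36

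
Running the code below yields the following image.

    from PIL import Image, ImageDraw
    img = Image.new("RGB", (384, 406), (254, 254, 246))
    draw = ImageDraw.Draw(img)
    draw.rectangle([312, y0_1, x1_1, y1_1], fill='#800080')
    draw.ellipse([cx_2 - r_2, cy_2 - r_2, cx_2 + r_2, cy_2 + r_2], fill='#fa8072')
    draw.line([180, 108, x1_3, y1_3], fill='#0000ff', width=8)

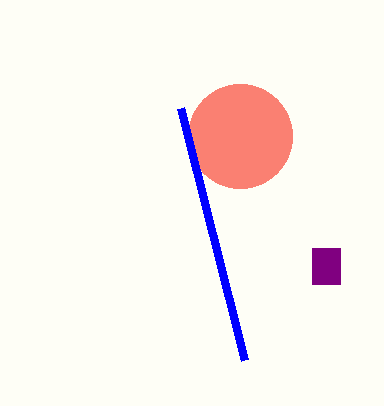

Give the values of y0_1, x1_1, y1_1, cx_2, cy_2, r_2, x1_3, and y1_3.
y0_1 = 248
x1_1 = 340
y1_1 = 284
cx_2 = 240
cy_2 = 136
r_2 = 52
x1_3 = 244
y1_3 = 360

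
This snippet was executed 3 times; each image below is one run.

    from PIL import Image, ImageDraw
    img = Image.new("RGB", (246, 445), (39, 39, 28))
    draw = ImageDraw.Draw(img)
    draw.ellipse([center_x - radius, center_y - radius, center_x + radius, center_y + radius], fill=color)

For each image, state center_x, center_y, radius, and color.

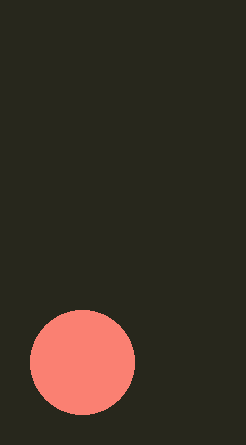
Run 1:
center_x = 82
center_y = 362
radius = 52
color = 'salmon'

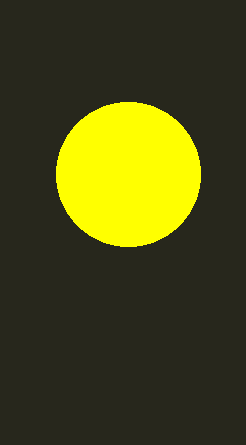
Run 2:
center_x = 128; center_y = 174; radius = 72; color = 'yellow'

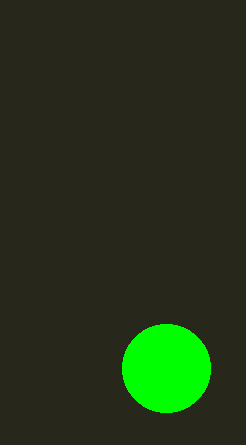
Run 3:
center_x = 166
center_y = 368
radius = 44
color = 'lime'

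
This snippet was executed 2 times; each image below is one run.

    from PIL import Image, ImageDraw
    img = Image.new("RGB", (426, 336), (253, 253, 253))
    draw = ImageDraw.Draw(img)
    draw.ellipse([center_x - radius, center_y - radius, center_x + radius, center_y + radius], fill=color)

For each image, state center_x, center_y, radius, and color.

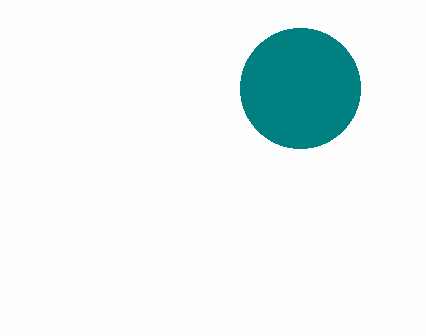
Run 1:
center_x = 300, center_y = 88, radius = 60, color = 'teal'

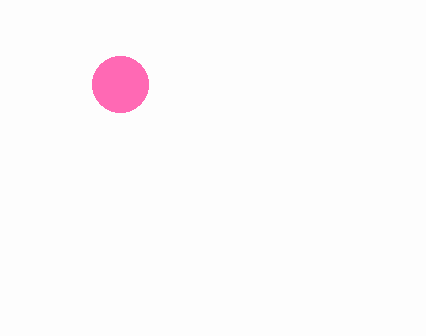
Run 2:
center_x = 120; center_y = 84; radius = 28; color = 'hotpink'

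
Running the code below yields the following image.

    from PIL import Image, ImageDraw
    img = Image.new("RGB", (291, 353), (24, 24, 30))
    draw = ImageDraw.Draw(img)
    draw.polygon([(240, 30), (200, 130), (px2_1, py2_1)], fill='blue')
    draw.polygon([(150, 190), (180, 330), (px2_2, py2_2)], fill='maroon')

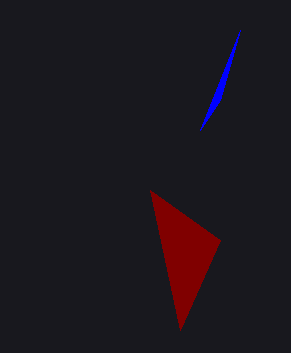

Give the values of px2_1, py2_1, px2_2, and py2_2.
px2_1 = 220
py2_1 = 100
px2_2 = 220
py2_2 = 240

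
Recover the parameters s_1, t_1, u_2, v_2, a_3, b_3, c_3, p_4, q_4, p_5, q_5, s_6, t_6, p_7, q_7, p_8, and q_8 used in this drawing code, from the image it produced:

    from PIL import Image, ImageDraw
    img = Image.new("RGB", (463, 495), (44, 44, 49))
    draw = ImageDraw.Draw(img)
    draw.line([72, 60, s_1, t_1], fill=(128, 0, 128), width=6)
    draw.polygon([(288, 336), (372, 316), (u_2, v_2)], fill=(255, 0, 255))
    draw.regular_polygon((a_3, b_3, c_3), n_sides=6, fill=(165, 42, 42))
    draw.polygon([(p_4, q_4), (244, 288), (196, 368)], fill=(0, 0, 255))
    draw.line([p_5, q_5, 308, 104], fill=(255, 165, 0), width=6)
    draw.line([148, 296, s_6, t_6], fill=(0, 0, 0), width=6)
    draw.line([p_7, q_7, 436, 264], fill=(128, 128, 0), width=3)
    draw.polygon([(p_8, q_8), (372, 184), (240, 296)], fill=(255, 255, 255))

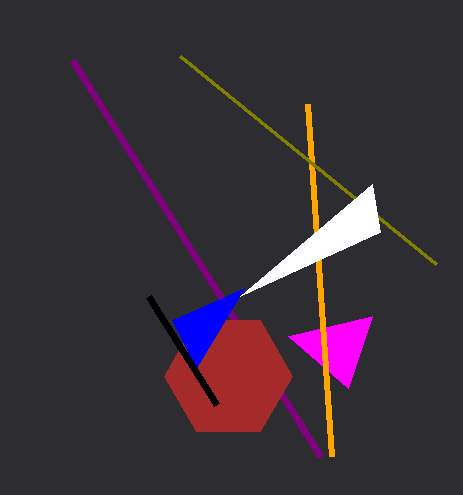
s_1 = 320
t_1 = 456
u_2 = 348
v_2 = 388
a_3 = 228
b_3 = 376
c_3 = 64
p_4 = 172
q_4 = 320
p_5 = 332
q_5 = 456
s_6 = 216
t_6 = 404
p_7 = 180
q_7 = 56
p_8 = 380
q_8 = 232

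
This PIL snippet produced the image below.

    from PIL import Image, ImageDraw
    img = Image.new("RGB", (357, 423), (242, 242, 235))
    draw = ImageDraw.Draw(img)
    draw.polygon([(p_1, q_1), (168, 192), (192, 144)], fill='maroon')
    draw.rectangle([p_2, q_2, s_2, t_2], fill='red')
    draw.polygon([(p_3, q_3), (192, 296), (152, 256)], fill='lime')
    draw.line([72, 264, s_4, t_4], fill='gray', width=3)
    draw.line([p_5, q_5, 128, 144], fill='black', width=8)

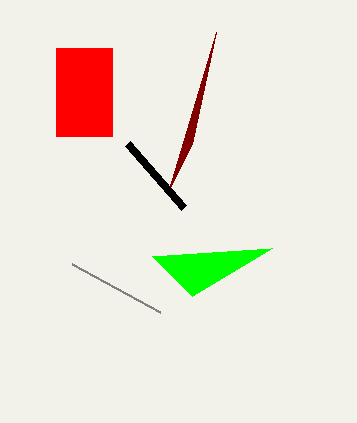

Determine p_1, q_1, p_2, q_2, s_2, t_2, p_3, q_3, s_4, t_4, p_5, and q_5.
p_1 = 216
q_1 = 32
p_2 = 56
q_2 = 48
s_2 = 112
t_2 = 136
p_3 = 272
q_3 = 248
s_4 = 160
t_4 = 312
p_5 = 184
q_5 = 208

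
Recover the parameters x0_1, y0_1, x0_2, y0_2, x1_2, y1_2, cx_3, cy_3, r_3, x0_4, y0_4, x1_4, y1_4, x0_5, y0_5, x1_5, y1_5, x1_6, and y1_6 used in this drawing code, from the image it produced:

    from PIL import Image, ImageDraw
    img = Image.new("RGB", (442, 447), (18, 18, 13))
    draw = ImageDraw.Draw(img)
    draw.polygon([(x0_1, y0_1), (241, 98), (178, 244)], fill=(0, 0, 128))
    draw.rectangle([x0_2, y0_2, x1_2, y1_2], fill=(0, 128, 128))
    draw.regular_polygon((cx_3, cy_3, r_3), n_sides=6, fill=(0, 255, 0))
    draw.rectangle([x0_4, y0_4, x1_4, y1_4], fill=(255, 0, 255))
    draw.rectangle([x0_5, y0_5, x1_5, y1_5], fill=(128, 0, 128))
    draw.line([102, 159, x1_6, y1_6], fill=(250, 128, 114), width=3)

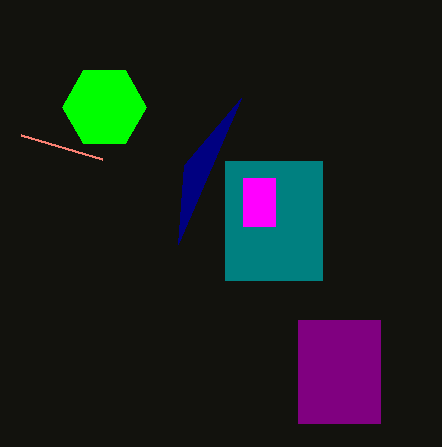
x0_1 = 184
y0_1 = 165
x0_2 = 225
y0_2 = 161
x1_2 = 322
y1_2 = 280
cx_3 = 104
cy_3 = 107
r_3 = 42
x0_4 = 243
y0_4 = 178
x1_4 = 275
y1_4 = 226
x0_5 = 298
y0_5 = 320
x1_5 = 380
y1_5 = 423
x1_6 = 21
y1_6 = 135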